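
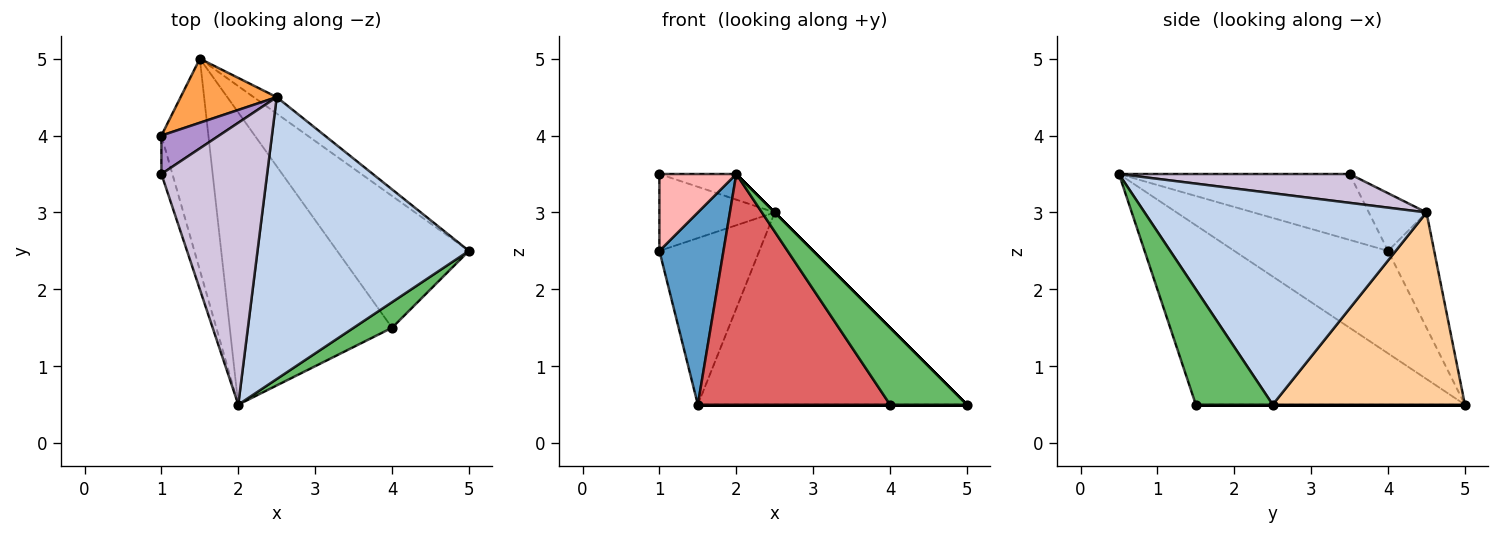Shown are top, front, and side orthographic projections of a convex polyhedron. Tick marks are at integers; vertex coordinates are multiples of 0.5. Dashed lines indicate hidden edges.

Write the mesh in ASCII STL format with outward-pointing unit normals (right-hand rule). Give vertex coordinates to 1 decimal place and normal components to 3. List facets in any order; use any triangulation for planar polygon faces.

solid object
 facet normal -0.850 -0.354 -0.390
  outer loop
   vertex 1.5 5.0 0.5
   vertex 2.0 0.5 3.5
   vertex 1.0 4.0 2.5
  endloop
 endfacet
 facet normal 0.707 0.000 0.707
  outer loop
   vertex 2.5 4.5 3.0
   vertex 2.0 0.5 3.5
   vertex 5.0 2.5 0.5
  endloop
 endfacet
 facet normal -0.396 0.857 0.330
  outer loop
   vertex 2.5 4.5 3.0
   vertex 1.5 5.0 0.5
   vertex 1.0 4.0 2.5
  endloop
 endfacet
 facet normal 0.580 0.812 -0.070
  outer loop
   vertex 2.5 4.5 3.0
   vertex 5.0 2.5 0.5
   vertex 1.5 5.0 0.5
  endloop
 endfacet
 facet normal 0.688 -0.688 0.229
  outer loop
   vertex 4.0 1.5 0.5
   vertex 5.0 2.5 0.5
   vertex 2.0 0.5 3.5
  endloop
 endfacet
 facet normal 0.000 0.000 -1.000
  outer loop
   vertex 4.0 1.5 0.5
   vertex 1.5 5.0 0.5
   vertex 5.0 2.5 0.5
  endloop
 endfacet
 facet normal -0.655 -0.468 -0.593
  outer loop
   vertex 4.0 1.5 0.5
   vertex 2.0 0.5 3.5
   vertex 1.5 5.0 0.5
  endloop
 endfacet
 facet normal -0.937 -0.312 -0.156
  outer loop
   vertex 1.0 3.5 3.5
   vertex 1.0 4.0 2.5
   vertex 2.0 0.5 3.5
  endloop
 endfacet
 facet normal -0.408 0.816 0.408
  outer loop
   vertex 1.0 3.5 3.5
   vertex 2.5 4.5 3.0
   vertex 1.0 4.0 2.5
  endloop
 endfacet
 facet normal 0.262 0.087 0.961
  outer loop
   vertex 1.0 3.5 3.5
   vertex 2.0 0.5 3.5
   vertex 2.5 4.5 3.0
  endloop
 endfacet
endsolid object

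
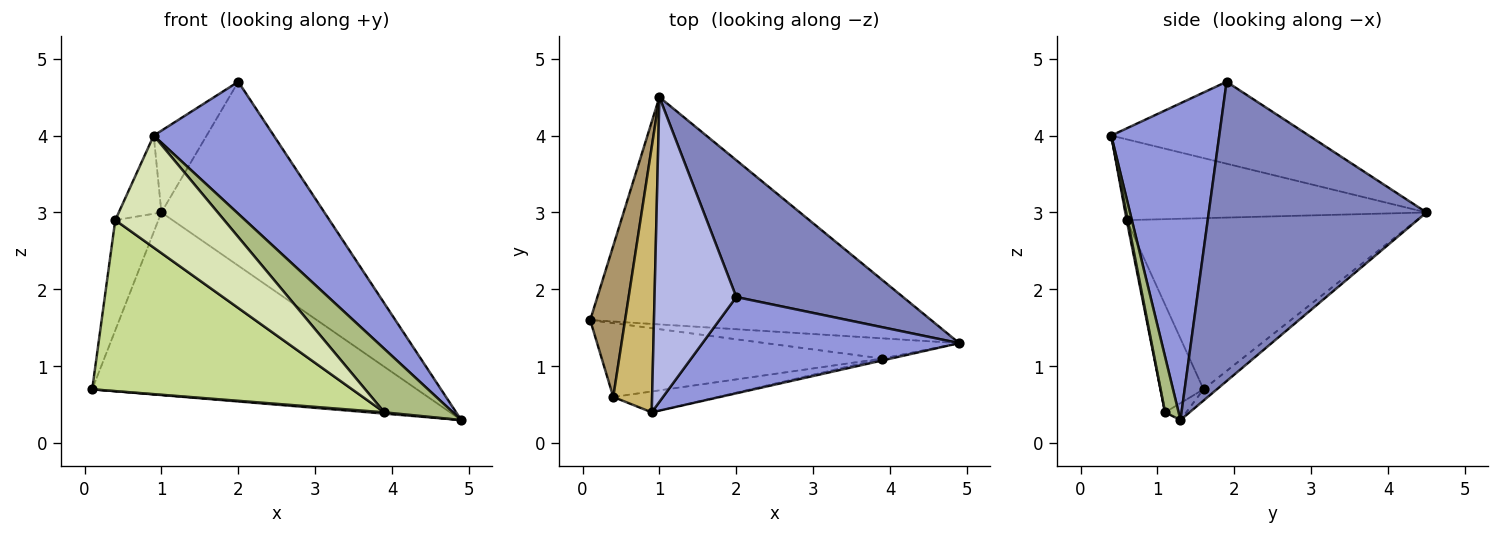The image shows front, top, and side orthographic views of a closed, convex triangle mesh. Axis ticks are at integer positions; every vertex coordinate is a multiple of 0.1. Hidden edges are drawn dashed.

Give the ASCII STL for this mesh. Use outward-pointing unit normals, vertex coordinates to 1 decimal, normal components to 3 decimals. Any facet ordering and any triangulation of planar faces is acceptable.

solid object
 facet normal -0.026 0.626 -0.779
  outer loop
   vertex 1.0 4.5 3.0
   vertex 4.9 1.3 0.3
   vertex 0.1 1.6 0.7
  endloop
 endfacet
 facet normal 0.731 0.547 0.407
  outer loop
   vertex 2.0 1.9 4.7
   vertex 4.9 1.3 0.3
   vertex 1.0 4.5 3.0
  endloop
 endfacet
 facet normal 0.588 -0.654 0.477
  outer loop
   vertex 2.0 1.9 4.7
   vertex 0.9 0.4 4.0
   vertex 4.9 1.3 0.3
  endloop
 endfacet
 facet normal -0.696 0.186 0.694
  outer loop
   vertex 2.0 1.9 4.7
   vertex 1.0 4.5 3.0
   vertex 0.9 0.4 4.0
  endloop
 endfacet
 facet normal -0.087 -0.063 -0.994
  outer loop
   vertex 3.9 1.1 0.4
   vertex 0.1 1.6 0.7
   vertex 4.9 1.3 0.3
  endloop
 endfacet
 facet normal 0.193 -0.981 -0.030
  outer loop
   vertex 3.9 1.1 0.4
   vertex 4.9 1.3 0.3
   vertex 0.9 0.4 4.0
  endloop
 endfacet
 facet normal -0.150 -0.908 -0.392
  outer loop
   vertex 0.4 0.6 2.9
   vertex 0.1 1.6 0.7
   vertex 3.9 1.1 0.4
  endloop
 endfacet
 facet normal 0.010 -0.983 -0.183
  outer loop
   vertex 0.4 0.6 2.9
   vertex 3.9 1.1 0.4
   vertex 0.9 0.4 4.0
  endloop
 endfacet
 facet normal -0.970 0.144 0.198
  outer loop
   vertex 0.4 0.6 2.9
   vertex 1.0 4.5 3.0
   vertex 0.1 1.6 0.7
  endloop
 endfacet
 facet normal -0.894 0.127 0.429
  outer loop
   vertex 0.4 0.6 2.9
   vertex 0.9 0.4 4.0
   vertex 1.0 4.5 3.0
  endloop
 endfacet
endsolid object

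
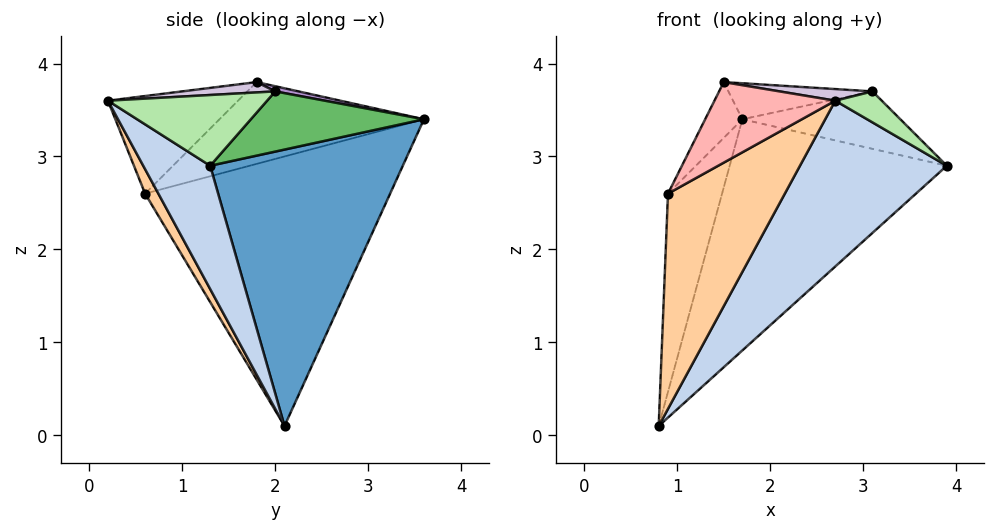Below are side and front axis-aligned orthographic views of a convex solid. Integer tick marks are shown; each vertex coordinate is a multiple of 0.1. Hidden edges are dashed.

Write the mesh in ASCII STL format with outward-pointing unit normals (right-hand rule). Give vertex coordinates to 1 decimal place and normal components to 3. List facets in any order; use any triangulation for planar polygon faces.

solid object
 facet normal 0.589 0.663 -0.462
  outer loop
   vertex 1.7 3.6 3.4
   vertex 3.9 1.3 2.9
   vertex 0.8 2.1 0.1
  endloop
 endfacet
 facet normal 0.337 -0.739 -0.584
  outer loop
   vertex 2.7 0.2 3.6
   vertex 0.8 2.1 0.1
   vertex 3.9 1.3 2.9
  endloop
 endfacet
 facet normal -0.963 0.213 0.166
  outer loop
   vertex 0.9 0.6 2.6
   vertex 1.7 3.6 3.4
   vertex 0.8 2.1 0.1
  endloop
 endfacet
 facet normal 0.097 -0.852 -0.515
  outer loop
   vertex 0.9 0.6 2.6
   vertex 0.8 2.1 0.1
   vertex 2.7 0.2 3.6
  endloop
 endfacet
 facet normal 0.731 0.667 0.147
  outer loop
   vertex 3.1 2.0 3.7
   vertex 3.9 1.3 2.9
   vertex 1.7 3.6 3.4
  endloop
 endfacet
 facet normal 0.613 -0.179 0.770
  outer loop
   vertex 3.1 2.0 3.7
   vertex 2.7 0.2 3.6
   vertex 3.9 1.3 2.9
  endloop
 endfacet
 facet normal -0.939 0.171 0.299
  outer loop
   vertex 1.5 1.8 3.8
   vertex 1.7 3.6 3.4
   vertex 0.9 0.6 2.6
  endloop
 endfacet
 facet normal -0.506 -0.470 0.723
  outer loop
   vertex 1.5 1.8 3.8
   vertex 0.9 0.6 2.6
   vertex 2.7 0.2 3.6
  endloop
 endfacet
 facet normal 0.034 0.213 0.976
  outer loop
   vertex 1.5 1.8 3.8
   vertex 3.1 2.0 3.7
   vertex 1.7 3.6 3.4
  endloop
 endfacet
 facet normal 0.071 -0.071 0.995
  outer loop
   vertex 1.5 1.8 3.8
   vertex 2.7 0.2 3.6
   vertex 3.1 2.0 3.7
  endloop
 endfacet
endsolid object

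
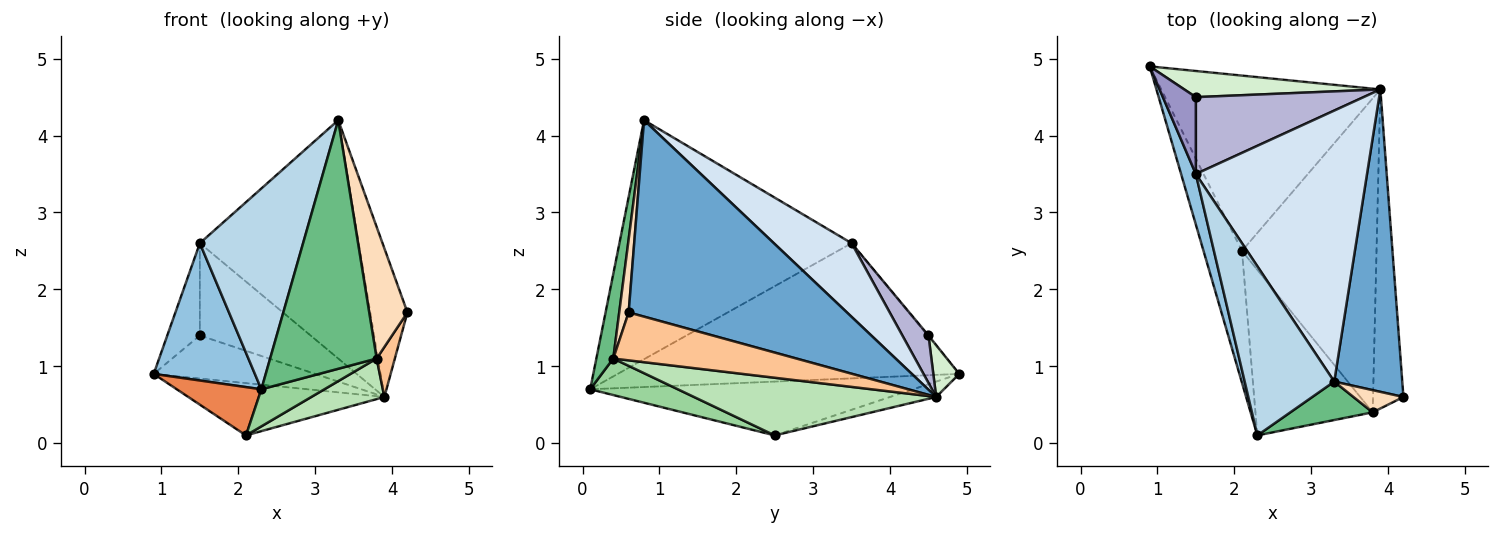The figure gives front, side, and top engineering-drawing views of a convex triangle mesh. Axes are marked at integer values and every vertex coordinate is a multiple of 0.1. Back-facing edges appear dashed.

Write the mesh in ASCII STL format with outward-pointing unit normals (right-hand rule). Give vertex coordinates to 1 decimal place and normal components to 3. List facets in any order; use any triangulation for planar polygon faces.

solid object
 facet normal 0.933 0.159 0.323
  outer loop
   vertex 3.9 4.6 0.6
   vertex 3.3 0.8 4.2
   vertex 4.2 0.6 1.7
  endloop
 endfacet
 facet normal -0.954 -0.282 0.104
  outer loop
   vertex 1.5 3.5 2.6
   vertex 0.9 4.9 0.9
   vertex 2.3 0.1 0.7
  endloop
 endfacet
 facet normal -0.864 -0.384 0.324
  outer loop
   vertex 1.5 3.5 2.6
   vertex 2.3 0.1 0.7
   vertex 3.3 0.8 4.2
  endloop
 endfacet
 facet normal 0.307 0.628 0.715
  outer loop
   vertex 1.5 3.5 2.6
   vertex 3.3 0.8 4.2
   vertex 3.9 4.6 0.6
  endloop
 endfacet
 facet normal -0.796 -0.208 -0.568
  outer loop
   vertex 2.1 2.5 0.1
   vertex 2.3 0.1 0.7
   vertex 0.9 4.9 0.9
  endloop
 endfacet
 facet normal -0.067 0.285 -0.956
  outer loop
   vertex 2.1 2.5 0.1
   vertex 0.9 4.9 0.9
   vertex 3.9 4.6 0.6
  endloop
 endfacet
 facet normal 0.842 -0.084 -0.533
  outer loop
   vertex 3.8 0.4 1.1
   vertex 3.9 4.6 0.6
   vertex 4.2 0.6 1.7
  endloop
 endfacet
 facet normal 0.236 -0.958 0.162
  outer loop
   vertex 3.8 0.4 1.1
   vertex 4.2 0.6 1.7
   vertex 3.3 0.8 4.2
  endloop
 endfacet
 facet normal 0.155 -0.976 0.151
  outer loop
   vertex 3.8 0.4 1.1
   vertex 3.3 0.8 4.2
   vertex 2.3 0.1 0.7
  endloop
 endfacet
 facet normal 0.291 -0.209 -0.934
  outer loop
   vertex 3.8 0.4 1.1
   vertex 2.3 0.1 0.7
   vertex 2.1 2.5 0.1
  endloop
 endfacet
 facet normal 0.391 -0.118 -0.913
  outer loop
   vertex 3.8 0.4 1.1
   vertex 2.1 2.5 0.1
   vertex 3.9 4.6 0.6
  endloop
 endfacet
 facet normal 0.136 0.847 0.514
  outer loop
   vertex 1.5 4.5 1.4
   vertex 3.9 4.6 0.6
   vertex 0.9 4.9 0.9
  endloop
 endfacet
 facet normal -0.021 0.768 0.640
  outer loop
   vertex 1.5 4.5 1.4
   vertex 0.9 4.9 0.9
   vertex 1.5 3.5 2.6
  endloop
 endfacet
 facet normal 0.178 0.756 0.630
  outer loop
   vertex 1.5 4.5 1.4
   vertex 1.5 3.5 2.6
   vertex 3.9 4.6 0.6
  endloop
 endfacet
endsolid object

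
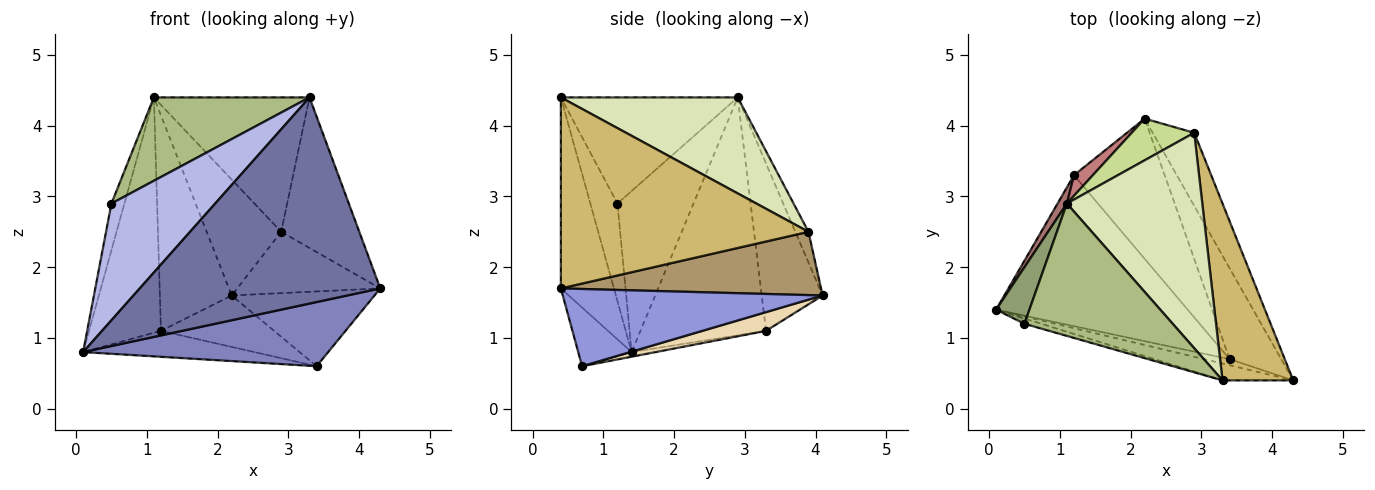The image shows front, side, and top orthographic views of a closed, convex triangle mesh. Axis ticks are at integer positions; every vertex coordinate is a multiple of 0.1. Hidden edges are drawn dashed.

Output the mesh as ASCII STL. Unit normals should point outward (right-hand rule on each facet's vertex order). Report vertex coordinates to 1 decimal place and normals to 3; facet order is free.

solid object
 facet normal -0.215 -0.973 -0.080
  outer loop
   vertex 3.3 0.4 4.4
   vertex 0.1 1.4 0.8
   vertex 4.3 0.4 1.7
  endloop
 endfacet
 facet normal -0.212 -0.973 -0.092
  outer loop
   vertex 3.4 0.7 0.6
   vertex 4.3 0.4 1.7
   vertex 0.1 1.4 0.8
  endloop
 endfacet
 facet normal 0.756 0.416 -0.505
  outer loop
   vertex 3.4 0.7 0.6
   vertex 2.2 4.1 1.6
   vertex 4.3 0.4 1.7
  endloop
 endfacet
 facet normal -0.253 -0.967 -0.044
  outer loop
   vertex 0.5 1.2 2.9
   vertex 0.1 1.4 0.8
   vertex 3.3 0.4 4.4
  endloop
 endfacet
 facet normal -0.966 0.165 0.200
  outer loop
   vertex 0.5 1.2 2.9
   vertex 1.1 2.9 4.4
   vertex 0.1 1.4 0.8
  endloop
 endfacet
 facet normal -0.518 -0.456 0.724
  outer loop
   vertex 0.5 1.2 2.9
   vertex 3.3 0.4 4.4
   vertex 1.1 2.9 4.4
  endloop
 endfacet
 facet normal -0.164 0.928 0.334
  outer loop
   vertex 2.9 3.9 2.5
   vertex 2.2 4.1 1.6
   vertex 1.1 2.9 4.4
  endloop
 endfacet
 facet normal 0.515 0.454 0.727
  outer loop
   vertex 2.9 3.9 2.5
   vertex 1.1 2.9 4.4
   vertex 3.3 0.4 4.4
  endloop
 endfacet
 facet normal 0.760 0.418 -0.498
  outer loop
   vertex 2.9 3.9 2.5
   vertex 4.3 0.4 1.7
   vertex 2.2 4.1 1.6
  endloop
 endfacet
 facet normal 0.899 0.284 0.333
  outer loop
   vertex 2.9 3.9 2.5
   vertex 3.3 0.4 4.4
   vertex 4.3 0.4 1.7
  endloop
 endfacet
 facet normal -0.024 0.169 -0.985
  outer loop
   vertex 1.2 3.3 1.1
   vertex 3.4 0.7 0.6
   vertex 0.1 1.4 0.8
  endloop
 endfacet
 facet normal 0.190 0.338 -0.922
  outer loop
   vertex 1.2 3.3 1.1
   vertex 2.2 4.1 1.6
   vertex 3.4 0.7 0.6
  endloop
 endfacet
 facet normal -0.867 0.497 0.034
  outer loop
   vertex 1.2 3.3 1.1
   vertex 0.1 1.4 0.8
   vertex 1.1 2.9 4.4
  endloop
 endfacet
 facet normal -0.645 0.761 0.073
  outer loop
   vertex 1.2 3.3 1.1
   vertex 1.1 2.9 4.4
   vertex 2.2 4.1 1.6
  endloop
 endfacet
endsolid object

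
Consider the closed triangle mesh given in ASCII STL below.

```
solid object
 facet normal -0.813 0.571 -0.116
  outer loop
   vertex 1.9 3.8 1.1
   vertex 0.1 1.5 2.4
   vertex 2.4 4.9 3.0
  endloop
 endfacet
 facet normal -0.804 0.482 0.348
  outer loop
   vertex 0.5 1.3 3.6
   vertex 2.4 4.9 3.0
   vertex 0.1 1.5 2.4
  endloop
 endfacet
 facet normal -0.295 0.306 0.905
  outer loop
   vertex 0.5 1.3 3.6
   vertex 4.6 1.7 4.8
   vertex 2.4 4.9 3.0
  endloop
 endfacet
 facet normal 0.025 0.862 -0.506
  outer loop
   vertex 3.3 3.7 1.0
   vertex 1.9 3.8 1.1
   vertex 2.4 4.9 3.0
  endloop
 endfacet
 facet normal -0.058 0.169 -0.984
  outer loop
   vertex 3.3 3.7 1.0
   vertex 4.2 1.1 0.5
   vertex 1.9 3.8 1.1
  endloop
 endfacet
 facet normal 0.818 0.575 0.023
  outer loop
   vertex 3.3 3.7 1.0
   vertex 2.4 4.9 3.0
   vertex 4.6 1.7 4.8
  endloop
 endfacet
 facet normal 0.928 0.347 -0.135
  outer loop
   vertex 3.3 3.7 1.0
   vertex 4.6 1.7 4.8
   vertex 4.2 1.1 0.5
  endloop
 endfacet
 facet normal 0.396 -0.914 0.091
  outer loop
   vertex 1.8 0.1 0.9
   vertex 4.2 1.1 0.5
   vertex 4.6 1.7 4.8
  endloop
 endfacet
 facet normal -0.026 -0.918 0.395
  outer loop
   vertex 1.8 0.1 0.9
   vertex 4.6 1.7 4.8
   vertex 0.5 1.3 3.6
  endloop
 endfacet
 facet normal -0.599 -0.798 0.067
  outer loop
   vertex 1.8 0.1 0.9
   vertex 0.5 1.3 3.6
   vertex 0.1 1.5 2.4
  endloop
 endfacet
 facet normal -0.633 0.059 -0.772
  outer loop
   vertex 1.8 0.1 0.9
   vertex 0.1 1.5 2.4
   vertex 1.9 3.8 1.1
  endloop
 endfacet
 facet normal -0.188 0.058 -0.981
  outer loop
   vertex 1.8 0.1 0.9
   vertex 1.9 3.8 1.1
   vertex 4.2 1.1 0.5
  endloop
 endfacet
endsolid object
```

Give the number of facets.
12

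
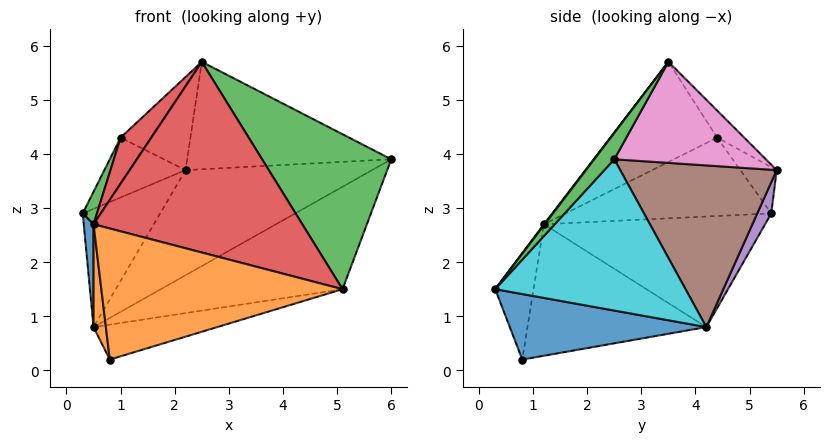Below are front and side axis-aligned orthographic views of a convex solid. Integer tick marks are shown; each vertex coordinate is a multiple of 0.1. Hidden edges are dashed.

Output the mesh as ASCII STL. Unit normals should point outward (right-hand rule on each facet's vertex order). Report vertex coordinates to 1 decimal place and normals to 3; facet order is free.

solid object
 facet normal -0.997 -0.044 -0.070
  outer loop
   vertex 0.5 4.2 0.8
   vertex 0.5 1.2 2.7
   vertex 0.3 5.4 2.9
  endloop
 endfacet
 facet normal -0.992 -0.068 -0.108
  outer loop
   vertex 0.5 4.2 0.8
   vertex 0.8 0.8 0.2
   vertex 0.5 1.2 2.7
  endloop
 endfacet
 facet normal -0.910 -0.063 0.410
  outer loop
   vertex 1.0 4.4 4.3
   vertex 0.3 5.4 2.9
   vertex 0.5 1.2 2.7
  endloop
 endfacet
 facet normal -0.731 -0.210 0.649
  outer loop
   vertex 1.0 4.4 4.3
   vertex 0.5 1.2 2.7
   vertex 2.5 3.5 5.7
  endloop
 endfacet
 facet normal 0.156 0.864 -0.479
  outer loop
   vertex 2.2 5.5 3.7
   vertex 0.5 4.2 0.8
   vertex 0.3 5.4 2.9
  endloop
 endfacet
 facet normal 0.522 0.622 -0.584
  outer loop
   vertex 2.2 5.5 3.7
   vertex 6.0 2.5 3.9
   vertex 0.5 4.2 0.8
  endloop
 endfacet
 facet normal 0.485 0.654 0.581
  outer loop
   vertex 2.2 5.5 3.7
   vertex 2.5 3.5 5.7
   vertex 6.0 2.5 3.9
  endloop
 endfacet
 facet normal -0.310 0.693 0.650
  outer loop
   vertex 2.2 5.5 3.7
   vertex 0.3 5.4 2.9
   vertex 1.0 4.4 4.3
  endloop
 endfacet
 facet normal -0.257 0.664 0.702
  outer loop
   vertex 2.2 5.5 3.7
   vertex 1.0 4.4 4.3
   vertex 2.5 3.5 5.7
  endloop
 endfacet
 facet normal 0.536 0.512 -0.671
  outer loop
   vertex 5.1 0.3 1.5
   vertex 0.5 4.2 0.8
   vertex 6.0 2.5 3.9
  endloop
 endfacet
 facet normal 0.304 0.192 -0.933
  outer loop
   vertex 5.1 0.3 1.5
   vertex 0.8 0.8 0.2
   vertex 0.5 4.2 0.8
  endloop
 endfacet
 facet normal -0.155 -0.978 0.138
  outer loop
   vertex 5.1 0.3 1.5
   vertex 0.5 1.2 2.7
   vertex 0.8 0.8 0.2
  endloop
 endfacet
 facet normal 0.117 -0.754 0.647
  outer loop
   vertex 5.1 0.3 1.5
   vertex 6.0 2.5 3.9
   vertex 2.5 3.5 5.7
  endloop
 endfacet
 facet normal 0.003 -0.795 0.607
  outer loop
   vertex 5.1 0.3 1.5
   vertex 2.5 3.5 5.7
   vertex 0.5 1.2 2.7
  endloop
 endfacet
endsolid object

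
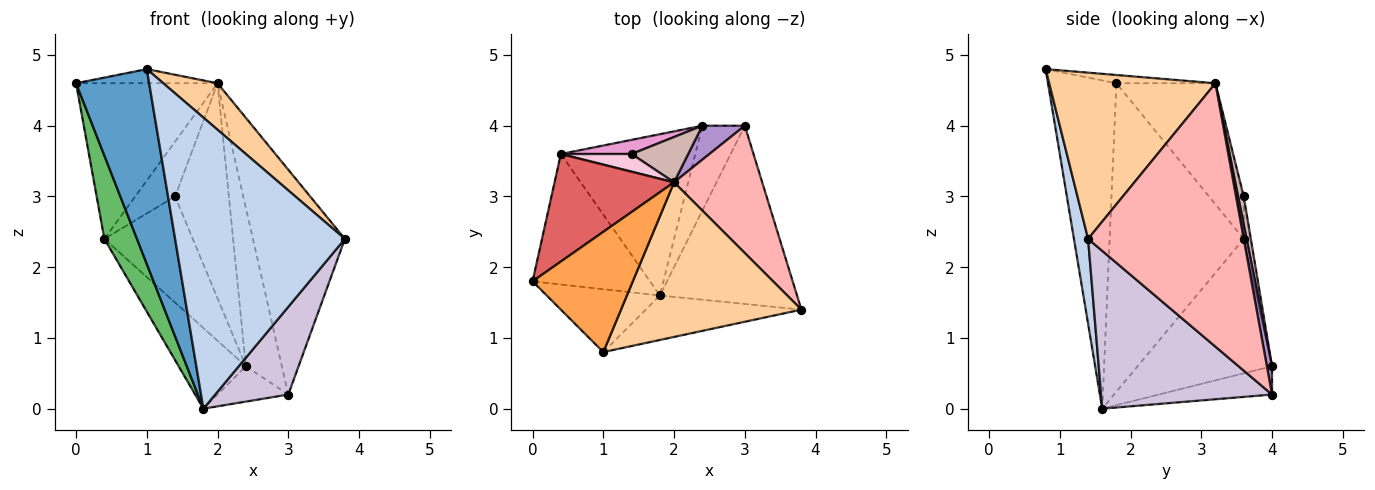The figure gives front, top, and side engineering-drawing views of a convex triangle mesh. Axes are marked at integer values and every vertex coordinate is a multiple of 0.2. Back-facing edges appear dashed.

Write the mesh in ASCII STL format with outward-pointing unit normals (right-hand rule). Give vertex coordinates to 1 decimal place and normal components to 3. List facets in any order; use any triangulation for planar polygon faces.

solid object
 facet normal -0.665 -0.711 -0.229
  outer loop
   vertex 1.0 0.8 4.8
   vertex 0.0 1.8 4.6
   vertex 1.8 1.6 0.0
  endloop
 endfacet
 facet normal 0.082 -0.985 -0.151
  outer loop
   vertex 1.0 0.8 4.8
   vertex 1.8 1.6 0.0
   vertex 3.8 1.4 2.4
  endloop
 endfacet
 facet normal -0.082 0.116 0.990
  outer loop
   vertex 1.0 0.8 4.8
   vertex 2.0 3.2 4.6
   vertex 0.0 1.8 4.6
  endloop
 endfacet
 facet normal 0.662 -0.216 0.718
  outer loop
   vertex 1.0 0.8 4.8
   vertex 3.8 1.4 2.4
   vertex 2.0 3.2 4.6
  endloop
 endfacet
 facet normal -0.911 -0.222 -0.347
  outer loop
   vertex 0.4 3.6 2.4
   vertex 1.8 1.6 0.0
   vertex 0.0 1.8 4.6
  endloop
 endfacet
 facet normal -0.667 0.333 -0.667
  outer loop
   vertex 0.4 3.6 2.4
   vertex 2.4 4.0 0.6
   vertex 1.8 1.6 0.0
  endloop
 endfacet
 facet normal -0.499 0.713 0.493
  outer loop
   vertex 0.4 3.6 2.4
   vertex 0.0 1.8 4.6
   vertex 2.0 3.2 4.6
  endloop
 endfacet
 facet normal 0.827 0.489 0.277
  outer loop
   vertex 3.0 4.0 0.2
   vertex 2.0 3.2 4.6
   vertex 3.8 1.4 2.4
  endloop
 endfacet
 facet normal 0.138 0.968 0.208
  outer loop
   vertex 3.0 4.0 0.2
   vertex 2.4 4.0 0.6
   vertex 2.0 3.2 4.6
  endloop
 endfacet
 facet normal 0.718 -0.307 -0.624
  outer loop
   vertex 3.0 4.0 0.2
   vertex 3.8 1.4 2.4
   vertex 1.8 1.6 0.0
  endloop
 endfacet
 facet normal -0.524 0.328 -0.786
  outer loop
   vertex 3.0 4.0 0.2
   vertex 1.8 1.6 0.0
   vertex 2.4 4.0 0.6
  endloop
 endfacet
 facet normal 0.102 0.973 0.205
  outer loop
   vertex 1.4 3.6 3.0
   vertex 2.0 3.2 4.6
   vertex 2.4 4.0 0.6
  endloop
 endfacet
 facet normal -0.079 0.988 0.132
  outer loop
   vertex 1.4 3.6 3.0
   vertex 2.4 4.0 0.6
   vertex 0.4 3.6 2.4
  endloop
 endfacet
 facet normal -0.181 0.936 0.302
  outer loop
   vertex 1.4 3.6 3.0
   vertex 0.4 3.6 2.4
   vertex 2.0 3.2 4.6
  endloop
 endfacet
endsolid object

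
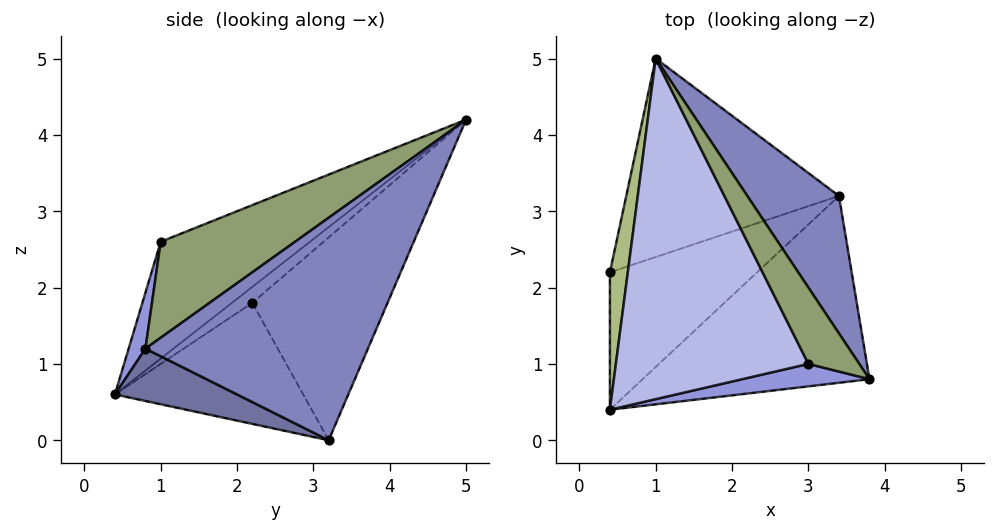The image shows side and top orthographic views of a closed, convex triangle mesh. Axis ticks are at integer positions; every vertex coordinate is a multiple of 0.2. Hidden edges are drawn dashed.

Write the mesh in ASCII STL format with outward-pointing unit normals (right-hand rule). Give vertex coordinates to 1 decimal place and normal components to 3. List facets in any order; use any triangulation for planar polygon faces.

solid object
 facet normal 0.205 -0.410 -0.889
  outer loop
   vertex 3.4 3.2 0.0
   vertex 3.8 0.8 1.2
   vertex 0.4 0.4 0.6
  endloop
 endfacet
 facet normal 0.874 0.326 0.360
  outer loop
   vertex 3.4 3.2 0.0
   vertex 1.0 5.0 4.2
   vertex 3.8 0.8 1.2
  endloop
 endfacet
 facet normal 0.082 -0.979 0.187
  outer loop
   vertex 3.0 1.0 2.6
   vertex 0.4 0.4 0.6
   vertex 3.8 0.8 1.2
  endloop
 endfacet
 facet normal -0.445 -0.515 0.733
  outer loop
   vertex 3.0 1.0 2.6
   vertex 1.0 5.0 4.2
   vertex 0.4 0.4 0.6
  endloop
 endfacet
 facet normal 0.856 0.246 0.454
  outer loop
   vertex 3.0 1.0 2.6
   vertex 3.8 0.8 1.2
   vertex 1.0 5.0 4.2
  endloop
 endfacet
 facet normal -0.595 -0.446 0.669
  outer loop
   vertex 0.4 2.2 1.8
   vertex 0.4 0.4 0.6
   vertex 1.0 5.0 4.2
  endloop
 endfacet
 facet normal -0.565 0.458 -0.687
  outer loop
   vertex 0.4 2.2 1.8
   vertex 3.4 3.2 0.0
   vertex 0.4 0.4 0.6
  endloop
 endfacet
 facet normal -0.547 0.609 -0.574
  outer loop
   vertex 0.4 2.2 1.8
   vertex 1.0 5.0 4.2
   vertex 3.4 3.2 0.0
  endloop
 endfacet
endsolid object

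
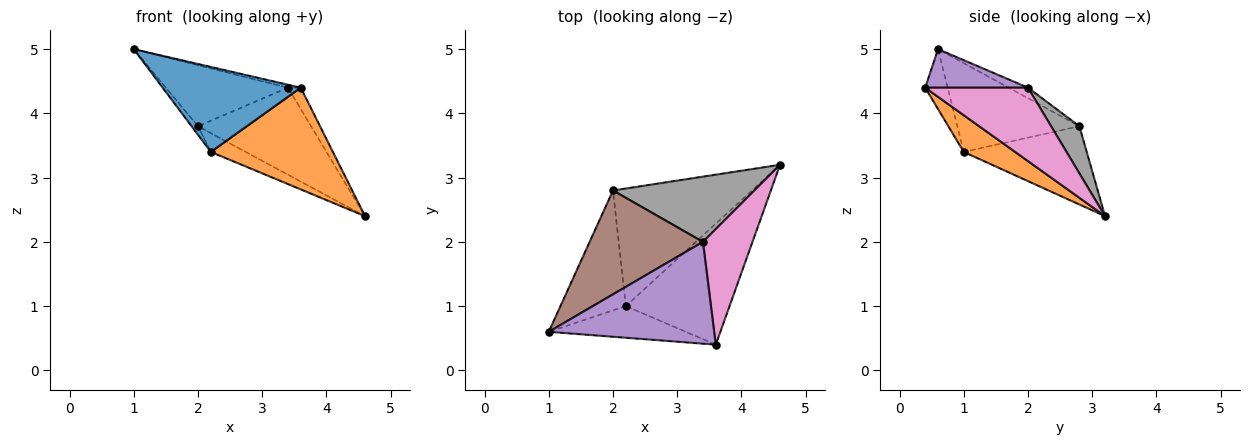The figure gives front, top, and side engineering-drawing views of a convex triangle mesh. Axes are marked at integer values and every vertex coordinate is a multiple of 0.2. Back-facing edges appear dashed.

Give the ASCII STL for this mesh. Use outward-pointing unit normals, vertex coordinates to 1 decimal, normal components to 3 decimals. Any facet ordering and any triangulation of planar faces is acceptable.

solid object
 facet normal -0.151 -0.927 -0.345
  outer loop
   vertex 2.2 1.0 3.4
   vertex 3.6 0.4 4.4
   vertex 1.0 0.6 5.0
  endloop
 endfacet
 facet normal 0.262 -0.621 -0.739
  outer loop
   vertex 2.2 1.0 3.4
   vertex 4.6 3.2 2.4
   vertex 3.6 0.4 4.4
  endloop
 endfacet
 facet normal -0.804 0.042 -0.593
  outer loop
   vertex 2.2 1.0 3.4
   vertex 1.0 0.6 5.0
   vertex 2.0 2.8 3.8
  endloop
 endfacet
 facet normal -0.486 0.138 -0.863
  outer loop
   vertex 2.2 1.0 3.4
   vertex 2.0 2.8 3.8
   vertex 4.6 3.2 2.4
  endloop
 endfacet
 facet normal 0.227 0.028 0.974
  outer loop
   vertex 3.4 2.0 4.4
   vertex 1.0 0.6 5.0
   vertex 3.6 0.4 4.4
  endloop
 endfacet
 facet normal -0.080 0.505 0.859
  outer loop
   vertex 3.4 2.0 4.4
   vertex 2.0 2.8 3.8
   vertex 1.0 0.6 5.0
  endloop
 endfacet
 facet normal 0.824 0.103 0.556
  outer loop
   vertex 3.4 2.0 4.4
   vertex 3.6 0.4 4.4
   vertex 4.6 3.2 2.4
  endloop
 endfacet
 facet normal 0.196 0.784 0.588
  outer loop
   vertex 3.4 2.0 4.4
   vertex 4.6 3.2 2.4
   vertex 2.0 2.8 3.8
  endloop
 endfacet
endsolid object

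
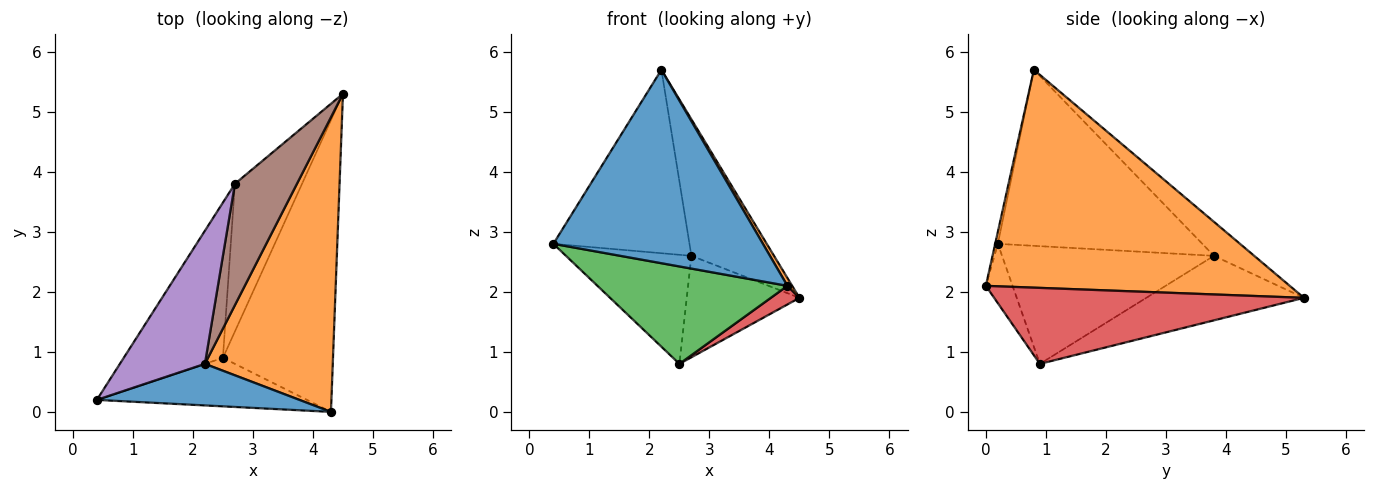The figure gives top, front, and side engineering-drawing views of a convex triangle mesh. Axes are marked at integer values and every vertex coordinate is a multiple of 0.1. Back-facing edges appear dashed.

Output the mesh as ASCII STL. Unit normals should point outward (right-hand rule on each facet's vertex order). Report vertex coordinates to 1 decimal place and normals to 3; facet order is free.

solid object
 facet normal -0.012 -0.978 0.210
  outer loop
   vertex 2.2 0.8 5.7
   vertex 0.4 0.2 2.8
   vertex 4.3 0.0 2.1
  endloop
 endfacet
 facet normal 0.862 -0.013 0.506
  outer loop
   vertex 2.2 0.8 5.7
   vertex 4.3 0.0 2.1
   vertex 4.5 5.3 1.9
  endloop
 endfacet
 facet normal -0.125 -0.888 -0.442
  outer loop
   vertex 2.5 0.9 0.8
   vertex 4.3 0.0 2.1
   vertex 0.4 0.2 2.8
  endloop
 endfacet
 facet normal 0.567 -0.052 -0.822
  outer loop
   vertex 2.5 0.9 0.8
   vertex 4.5 5.3 1.9
   vertex 4.3 0.0 2.1
  endloop
 endfacet
 facet normal -0.772 0.514 0.373
  outer loop
   vertex 2.7 3.8 2.6
   vertex 0.4 0.2 2.8
   vertex 2.2 0.8 5.7
  endloop
 endfacet
 facet normal -0.342 0.702 0.624
  outer loop
   vertex 2.7 3.8 2.6
   vertex 2.2 0.8 5.7
   vertex 4.5 5.3 1.9
  endloop
 endfacet
 facet normal -0.697 0.412 -0.587
  outer loop
   vertex 2.7 3.8 2.6
   vertex 2.5 0.9 0.8
   vertex 0.4 0.2 2.8
  endloop
 endfacet
 facet normal -0.621 0.444 -0.646
  outer loop
   vertex 2.7 3.8 2.6
   vertex 4.5 5.3 1.9
   vertex 2.5 0.9 0.8
  endloop
 endfacet
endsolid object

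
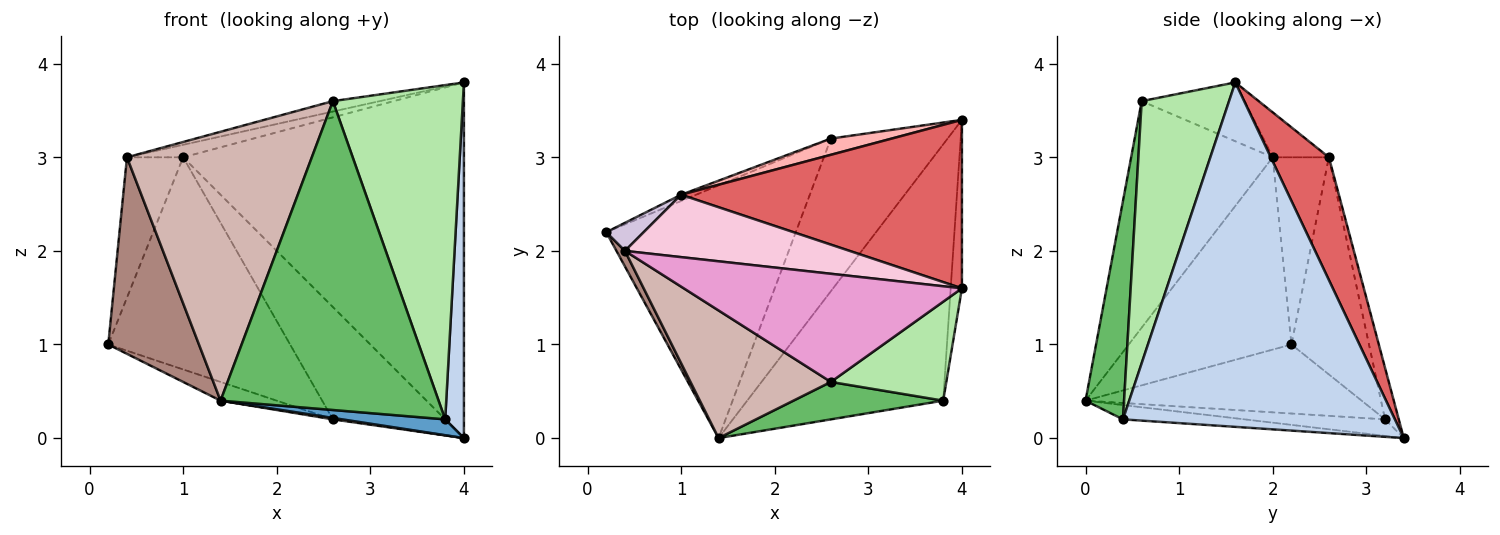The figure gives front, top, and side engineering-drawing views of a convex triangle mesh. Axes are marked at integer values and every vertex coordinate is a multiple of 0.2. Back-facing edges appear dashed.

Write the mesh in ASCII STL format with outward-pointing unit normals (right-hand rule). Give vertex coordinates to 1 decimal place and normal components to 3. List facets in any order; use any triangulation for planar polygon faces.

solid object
 facet normal -0.073 -0.062 -0.995
  outer loop
   vertex 3.8 0.4 0.2
   vertex 1.4 0.0 0.4
   vertex 4.0 3.4 0.0
  endloop
 endfacet
 facet normal 0.997 -0.069 -0.033
  outer loop
   vertex 3.8 0.4 0.2
   vertex 4.0 3.4 0.0
   vertex 4.0 1.6 3.8
  endloop
 endfacet
 facet normal -0.341 0.069 -0.937
  outer loop
   vertex 2.6 3.2 0.2
   vertex 1.4 0.0 0.4
   vertex 0.2 2.2 1.0
  endloop
 endfacet
 facet normal -0.140 -0.009 -0.990
  outer loop
   vertex 2.6 3.2 0.2
   vertex 4.0 3.4 0.0
   vertex 1.4 0.0 0.4
  endloop
 endfacet
 facet normal 0.173 -0.978 0.119
  outer loop
   vertex 2.6 0.6 3.6
   vertex 1.4 0.0 0.4
   vertex 3.8 0.4 0.2
  endloop
 endfacet
 facet normal 0.542 -0.806 0.239
  outer loop
   vertex 2.6 0.6 3.6
   vertex 3.8 0.4 0.2
   vertex 4.0 1.6 3.8
  endloop
 endfacet
 facet normal 0.184 0.888 0.421
  outer loop
   vertex 1.0 2.6 3.0
   vertex 4.0 1.6 3.8
   vertex 4.0 3.4 0.0
  endloop
 endfacet
 facet normal -0.120 0.983 0.142
  outer loop
   vertex 1.0 2.6 3.0
   vertex 4.0 3.4 0.0
   vertex 2.6 3.2 0.2
  endloop
 endfacet
 facet normal -0.392 0.920 -0.027
  outer loop
   vertex 1.0 2.6 3.0
   vertex 2.6 3.2 0.2
   vertex 0.2 2.2 1.0
  endloop
 endfacet
 facet normal -0.700 0.700 0.140
  outer loop
   vertex 0.4 2.0 3.0
   vertex 1.0 2.6 3.0
   vertex 0.2 2.2 1.0
  endloop
 endfacet
 facet normal -0.873 -0.487 0.039
  outer loop
   vertex 0.4 2.0 3.0
   vertex 0.2 2.2 1.0
   vertex 1.4 0.0 0.4
  endloop
 endfacet
 facet normal -0.569 -0.743 0.353
  outer loop
   vertex 0.4 2.0 3.0
   vertex 1.4 0.0 0.4
   vertex 2.6 0.6 3.6
  endloop
 endfacet
 facet normal -0.206 0.094 0.974
  outer loop
   vertex 0.4 2.0 3.0
   vertex 2.6 0.6 3.6
   vertex 4.0 1.6 3.8
  endloop
 endfacet
 facet normal -0.192 0.192 0.962
  outer loop
   vertex 0.4 2.0 3.0
   vertex 4.0 1.6 3.8
   vertex 1.0 2.6 3.0
  endloop
 endfacet
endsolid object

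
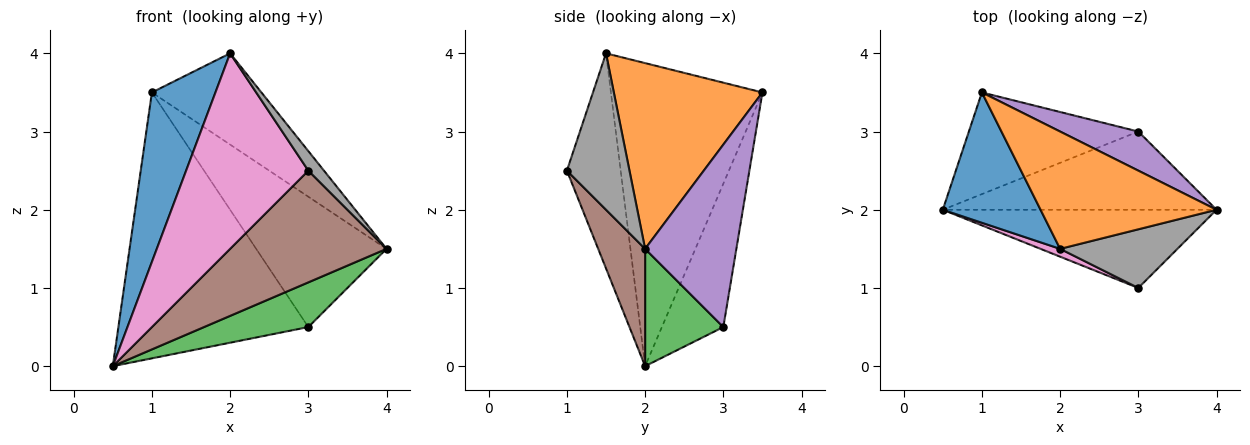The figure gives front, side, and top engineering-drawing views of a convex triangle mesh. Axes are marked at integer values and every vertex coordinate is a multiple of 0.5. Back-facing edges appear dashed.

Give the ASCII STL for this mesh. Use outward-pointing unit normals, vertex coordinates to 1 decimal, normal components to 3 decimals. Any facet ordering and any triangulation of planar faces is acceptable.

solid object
 facet normal -0.884 -0.371 0.285
  outer loop
   vertex 2.0 1.5 4.0
   vertex 1.0 3.5 3.5
   vertex 0.5 2.0 0.0
  endloop
 endfacet
 facet normal 0.640 0.472 0.606
  outer loop
   vertex 2.0 1.5 4.0
   vertex 4.0 2.0 1.5
   vertex 1.0 3.5 3.5
  endloop
 endfacet
 facet normal 0.349 -0.465 -0.814
  outer loop
   vertex 3.0 3.0 0.5
   vertex 4.0 2.0 1.5
   vertex 0.5 2.0 0.0
  endloop
 endfacet
 facet normal -0.289 0.894 -0.342
  outer loop
   vertex 3.0 3.0 0.5
   vertex 0.5 2.0 0.0
   vertex 1.0 3.5 3.5
  endloop
 endfacet
 facet normal 0.557 0.796 0.239
  outer loop
   vertex 3.0 3.0 0.5
   vertex 1.0 3.5 3.5
   vertex 4.0 2.0 1.5
  endloop
 endfacet
 facet normal 0.239 -0.796 -0.557
  outer loop
   vertex 3.0 1.0 2.5
   vertex 0.5 2.0 0.0
   vertex 4.0 2.0 1.5
  endloop
 endfacet
 facet normal -0.402 -0.915 0.037
  outer loop
   vertex 3.0 1.0 2.5
   vertex 2.0 1.5 4.0
   vertex 0.5 2.0 0.0
  endloop
 endfacet
 facet normal 0.784 -0.196 0.588
  outer loop
   vertex 3.0 1.0 2.5
   vertex 4.0 2.0 1.5
   vertex 2.0 1.5 4.0
  endloop
 endfacet
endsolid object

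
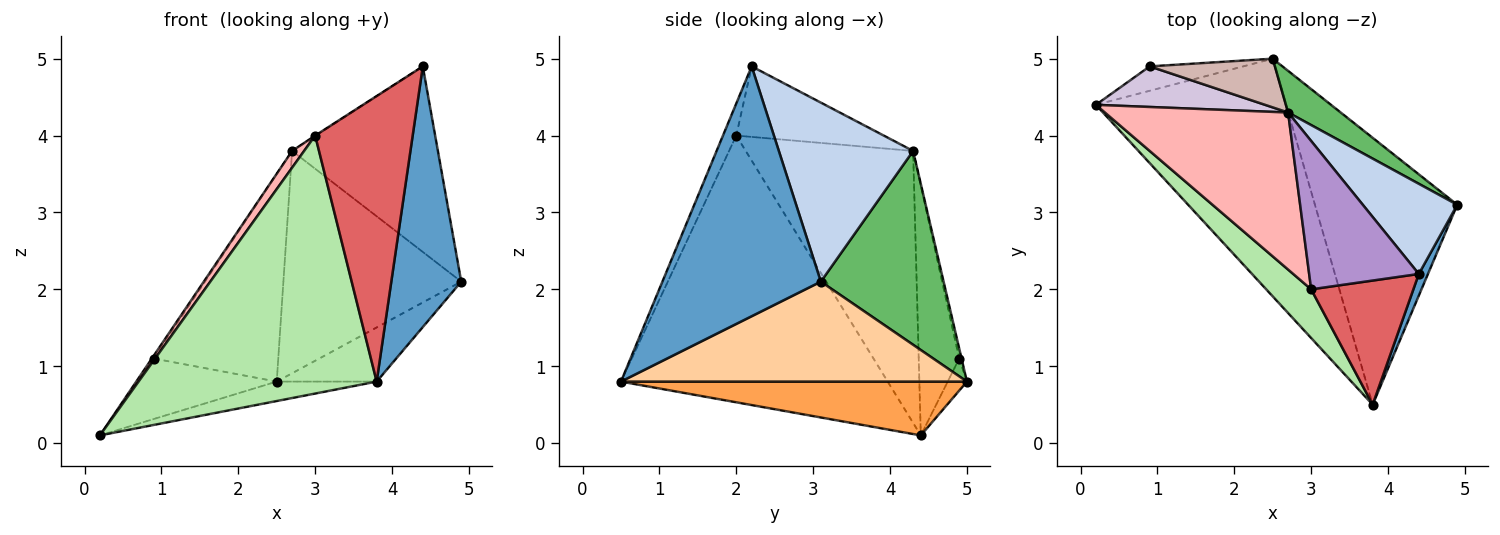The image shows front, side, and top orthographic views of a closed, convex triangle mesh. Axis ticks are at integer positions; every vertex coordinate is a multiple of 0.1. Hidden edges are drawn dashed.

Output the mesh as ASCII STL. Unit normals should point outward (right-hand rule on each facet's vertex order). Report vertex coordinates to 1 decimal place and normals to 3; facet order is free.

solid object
 facet normal 0.914 -0.404 0.034
  outer loop
   vertex 4.4 2.2 4.9
   vertex 3.8 0.5 0.8
   vertex 4.9 3.1 2.1
  endloop
 endfacet
 facet normal 0.638 0.693 0.337
  outer loop
   vertex 2.7 4.3 3.8
   vertex 4.4 2.2 4.9
   vertex 4.9 3.1 2.1
  endloop
 endfacet
 facet normal 0.271 0.078 -0.959
  outer loop
   vertex 2.5 5.0 0.8
   vertex 3.8 0.5 0.8
   vertex 0.2 4.4 0.1
  endloop
 endfacet
 facet normal 0.567 0.164 -0.807
  outer loop
   vertex 2.5 5.0 0.8
   vertex 4.9 3.1 2.1
   vertex 3.8 0.5 0.8
  endloop
 endfacet
 facet normal 0.561 0.813 0.152
  outer loop
   vertex 2.5 5.0 0.8
   vertex 2.7 4.3 3.8
   vertex 4.9 3.1 2.1
  endloop
 endfacet
 facet normal -0.740 -0.661 0.125
  outer loop
   vertex 3.0 2.0 4.0
   vertex 0.2 4.4 0.1
   vertex 3.8 0.5 0.8
  endloop
 endfacet
 facet normal -0.124 -0.910 0.396
  outer loop
   vertex 3.0 2.0 4.0
   vertex 3.8 0.5 0.8
   vertex 4.4 2.2 4.9
  endloop
 endfacet
 facet normal -0.828 -0.059 0.558
  outer loop
   vertex 3.0 2.0 4.0
   vertex 2.7 4.3 3.8
   vertex 0.2 4.4 0.1
  endloop
 endfacet
 facet normal -0.541 0.003 0.841
  outer loop
   vertex 3.0 2.0 4.0
   vertex 4.4 2.2 4.9
   vertex 2.7 4.3 3.8
  endloop
 endfacet
 facet normal -0.828 0.038 0.560
  outer loop
   vertex 0.9 4.9 1.1
   vertex 0.2 4.4 0.1
   vertex 2.7 4.3 3.8
  endloop
 endfacet
 facet normal -0.127 0.920 -0.371
  outer loop
   vertex 0.9 4.9 1.1
   vertex 2.5 5.0 0.8
   vertex 0.2 4.4 0.1
  endloop
 endfacet
 facet normal -0.018 0.973 0.228
  outer loop
   vertex 0.9 4.9 1.1
   vertex 2.7 4.3 3.8
   vertex 2.5 5.0 0.8
  endloop
 endfacet
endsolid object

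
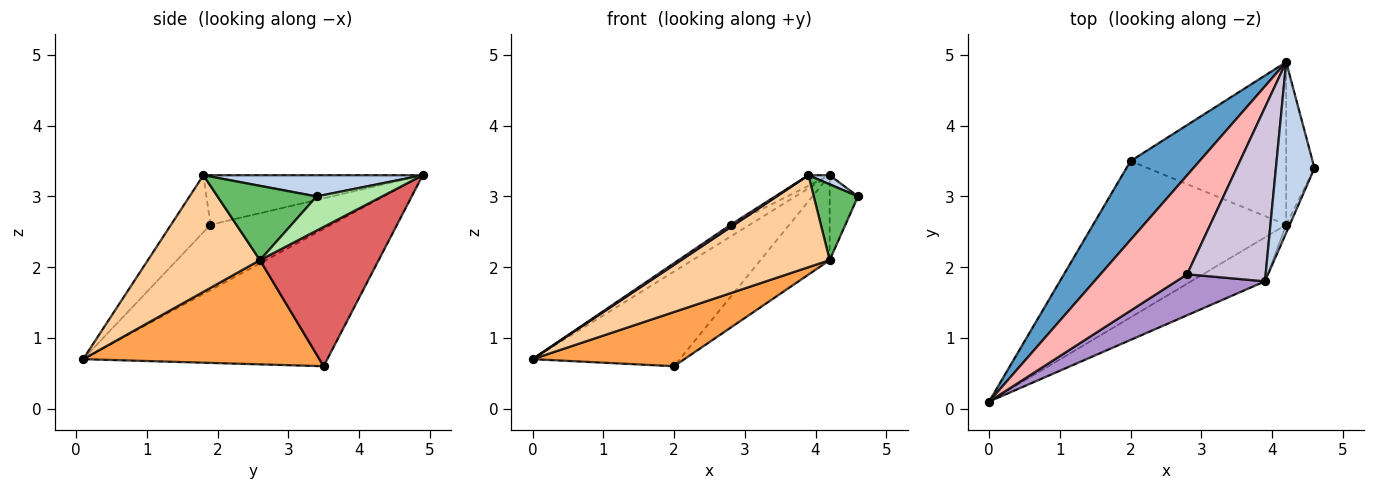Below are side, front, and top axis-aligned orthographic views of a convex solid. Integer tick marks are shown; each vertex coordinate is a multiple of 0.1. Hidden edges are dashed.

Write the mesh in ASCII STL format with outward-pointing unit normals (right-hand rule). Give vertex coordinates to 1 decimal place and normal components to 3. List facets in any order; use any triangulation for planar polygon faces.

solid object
 facet normal -0.787 0.474 0.395
  outer loop
   vertex 4.2 4.9 3.3
   vertex 2.0 3.5 0.6
   vertex 0.0 0.1 0.7
  endloop
 endfacet
 facet normal 0.482 -0.047 0.875
  outer loop
   vertex 3.9 1.8 3.3
   vertex 4.6 3.4 3.0
   vertex 4.2 4.9 3.3
  endloop
 endfacet
 facet normal 0.454 -0.292 -0.842
  outer loop
   vertex 4.2 2.6 2.1
   vertex 0.0 0.1 0.7
   vertex 2.0 3.5 0.6
  endloop
 endfacet
 facet normal 0.563 -0.746 -0.357
  outer loop
   vertex 4.2 2.6 2.1
   vertex 3.9 1.8 3.3
   vertex 0.0 0.1 0.7
  endloop
 endfacet
 facet normal 0.912 -0.407 -0.043
  outer loop
   vertex 4.2 2.6 2.1
   vertex 4.6 3.4 3.0
   vertex 3.9 1.8 3.3
  endloop
 endfacet
 facet normal 0.731 0.316 -0.605
  outer loop
   vertex 4.2 2.6 2.1
   vertex 4.2 4.9 3.3
   vertex 4.6 3.4 3.0
  endloop
 endfacet
 facet normal 0.622 0.362 -0.694
  outer loop
   vertex 4.2 2.6 2.1
   vertex 2.0 3.5 0.6
   vertex 4.2 4.9 3.3
  endloop
 endfacet
 facet normal -0.600 0.095 0.794
  outer loop
   vertex 2.8 1.9 2.6
   vertex 4.2 4.9 3.3
   vertex 0.0 0.1 0.7
  endloop
 endfacet
 facet normal -0.539 -0.048 0.841
  outer loop
   vertex 2.8 1.9 2.6
   vertex 0.0 0.1 0.7
   vertex 3.9 1.8 3.3
  endloop
 endfacet
 facet normal -0.533 0.052 0.845
  outer loop
   vertex 2.8 1.9 2.6
   vertex 3.9 1.8 3.3
   vertex 4.2 4.9 3.3
  endloop
 endfacet
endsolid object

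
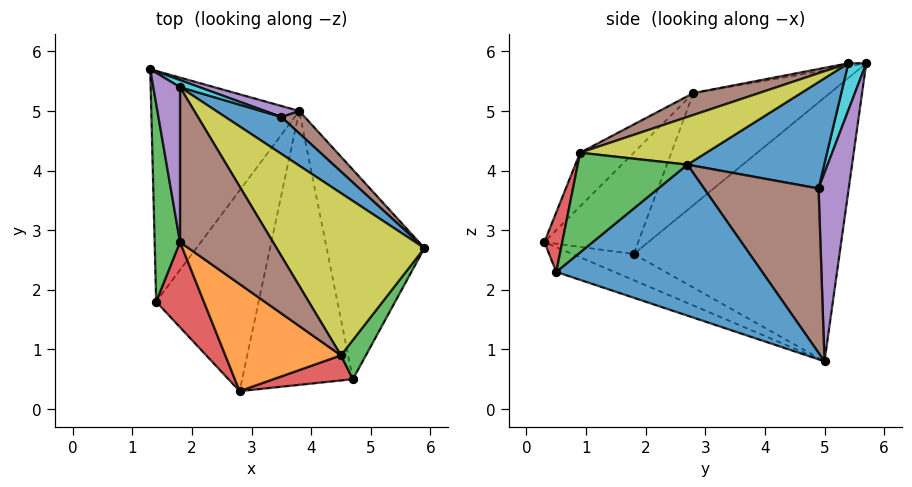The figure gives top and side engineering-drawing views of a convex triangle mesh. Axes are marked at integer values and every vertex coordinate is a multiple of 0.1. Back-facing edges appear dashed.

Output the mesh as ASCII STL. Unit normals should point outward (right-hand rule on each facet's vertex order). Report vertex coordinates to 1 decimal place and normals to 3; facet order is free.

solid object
 facet normal 0.839 -0.013 -0.543
  outer loop
   vertex 4.7 0.5 2.3
   vertex 3.8 5.0 0.8
   vertex 5.9 2.7 4.1
  endloop
 endfacet
 facet normal -0.205 -0.346 -0.916
  outer loop
   vertex 4.7 0.5 2.3
   vertex 2.8 0.3 2.8
   vertex 3.8 5.0 0.8
  endloop
 endfacet
 facet normal 0.784 -0.588 0.196
  outer loop
   vertex 4.5 0.9 4.3
   vertex 4.7 0.5 2.3
   vertex 5.9 2.7 4.1
  endloop
 endfacet
 facet normal 0.157 -0.965 0.209
  outer loop
   vertex 4.5 0.9 4.3
   vertex 2.8 0.3 2.8
   vertex 4.7 0.5 2.3
  endloop
 endfacet
 facet normal 0.402 0.913 0.073
  outer loop
   vertex 3.5 4.9 3.7
   vertex 3.8 5.0 0.8
   vertex 1.3 5.7 5.8
  endloop
 endfacet
 facet normal 0.664 0.742 0.094
  outer loop
   vertex 3.5 4.9 3.7
   vertex 5.9 2.7 4.1
   vertex 3.8 5.0 0.8
  endloop
 endfacet
 facet normal -0.816 0.354 -0.457
  outer loop
   vertex 1.4 1.8 2.6
   vertex 1.3 5.7 5.8
   vertex 3.8 5.0 0.8
  endloop
 endfacet
 facet normal -0.232 -0.339 -0.912
  outer loop
   vertex 1.4 1.8 2.6
   vertex 3.8 5.0 0.8
   vertex 2.8 0.3 2.8
  endloop
 endfacet
 facet normal 0.304 -0.132 0.943
  outer loop
   vertex 1.8 5.4 5.8
   vertex 4.5 0.9 4.3
   vertex 5.9 2.7 4.1
  endloop
 endfacet
 facet normal 0.503 0.839 0.208
  outer loop
   vertex 1.8 5.4 5.8
   vertex 3.5 4.9 3.7
   vertex 1.3 5.7 5.8
  endloop
 endfacet
 facet normal 0.610 0.724 0.322
  outer loop
   vertex 1.8 5.4 5.8
   vertex 5.9 2.7 4.1
   vertex 3.5 4.9 3.7
  endloop
 endfacet
 facet normal -0.287 -0.732 0.618
  outer loop
   vertex 1.8 2.8 5.3
   vertex 2.8 0.3 2.8
   vertex 4.5 0.9 4.3
  endloop
 endfacet
 facet normal -0.955 -0.202 0.216
  outer loop
   vertex 1.8 2.8 5.3
   vertex 1.3 5.7 5.8
   vertex 1.4 1.8 2.6
  endloop
 endfacet
 facet normal -0.711 -0.619 0.334
  outer loop
   vertex 1.8 2.8 5.3
   vertex 1.4 1.8 2.6
   vertex 2.8 0.3 2.8
  endloop
 endfacet
 facet normal -0.113 -0.188 0.976
  outer loop
   vertex 1.8 2.8 5.3
   vertex 1.8 5.4 5.8
   vertex 1.3 5.7 5.8
  endloop
 endfacet
 facet normal 0.225 -0.184 0.957
  outer loop
   vertex 1.8 2.8 5.3
   vertex 4.5 0.9 4.3
   vertex 1.8 5.4 5.8
  endloop
 endfacet
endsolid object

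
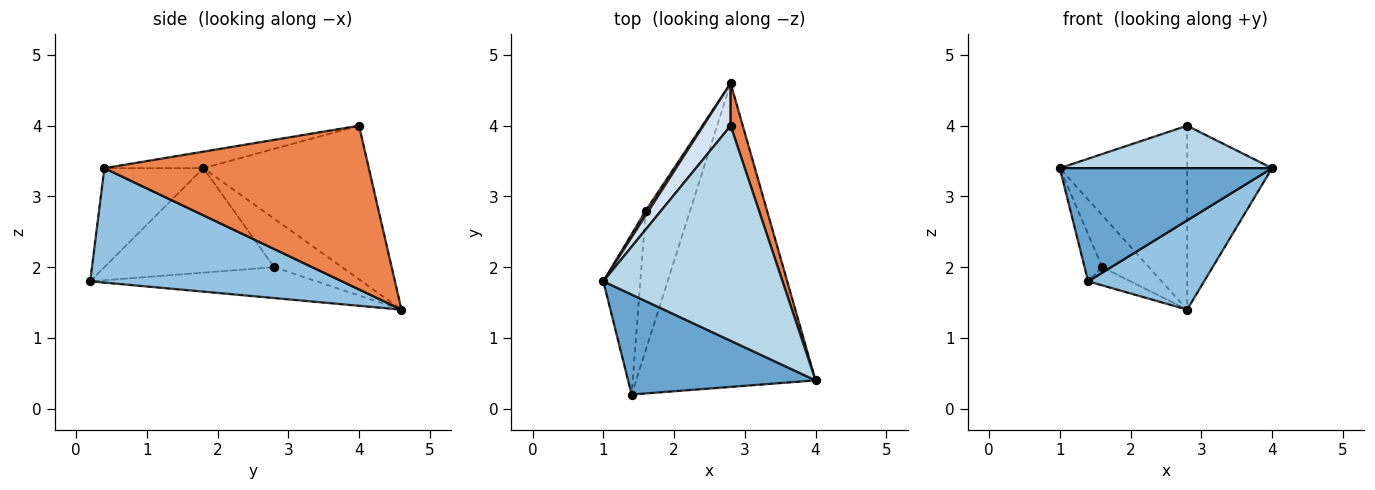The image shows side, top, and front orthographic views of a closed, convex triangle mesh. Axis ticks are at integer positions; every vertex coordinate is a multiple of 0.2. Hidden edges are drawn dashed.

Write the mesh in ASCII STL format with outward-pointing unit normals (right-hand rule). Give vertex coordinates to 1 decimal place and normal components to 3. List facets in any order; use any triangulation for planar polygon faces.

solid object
 facet normal -0.330 -0.707 0.625
  outer loop
   vertex 1.4 0.2 1.8
   vertex 4.0 0.4 3.4
   vertex 1.0 1.8 3.4
  endloop
 endfacet
 facet normal 0.522 -0.241 -0.818
  outer loop
   vertex 1.4 0.2 1.8
   vertex 2.8 4.6 1.4
   vertex 4.0 0.4 3.4
  endloop
 endfacet
 facet normal -0.090 -0.193 0.977
  outer loop
   vertex 2.8 4.0 4.0
   vertex 1.0 1.8 3.4
   vertex 4.0 0.4 3.4
  endloop
 endfacet
 facet normal -0.785 0.604 0.139
  outer loop
   vertex 2.8 4.0 4.0
   vertex 2.8 4.6 1.4
   vertex 1.0 1.8 3.4
  endloop
 endfacet
 facet normal 0.950 0.305 0.070
  outer loop
   vertex 2.8 4.0 4.0
   vertex 4.0 0.4 3.4
   vertex 2.8 4.6 1.4
  endloop
 endfacet
 facet normal -0.823 0.566 0.051
  outer loop
   vertex 1.6 2.8 2.0
   vertex 1.0 1.8 3.4
   vertex 2.8 4.6 1.4
  endloop
 endfacet
 facet normal -0.938 0.098 -0.332
  outer loop
   vertex 1.6 2.8 2.0
   vertex 1.4 0.2 1.8
   vertex 1.0 1.8 3.4
  endloop
 endfacet
 facet normal -0.568 0.106 -0.816
  outer loop
   vertex 1.6 2.8 2.0
   vertex 2.8 4.6 1.4
   vertex 1.4 0.2 1.8
  endloop
 endfacet
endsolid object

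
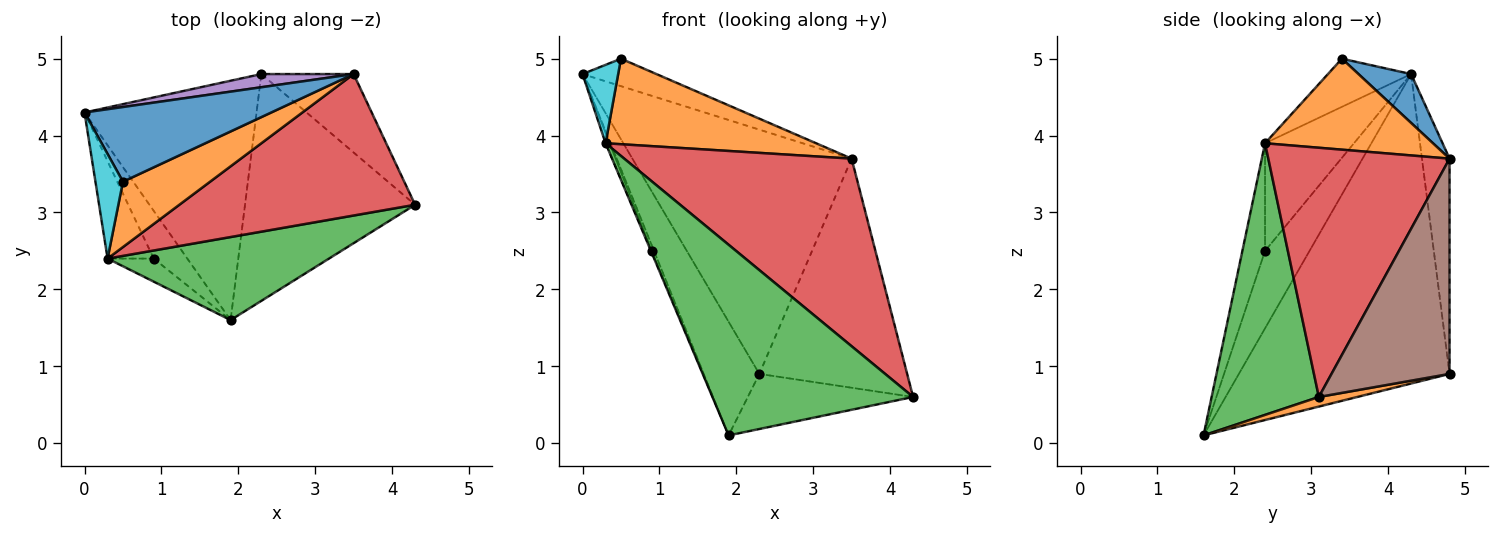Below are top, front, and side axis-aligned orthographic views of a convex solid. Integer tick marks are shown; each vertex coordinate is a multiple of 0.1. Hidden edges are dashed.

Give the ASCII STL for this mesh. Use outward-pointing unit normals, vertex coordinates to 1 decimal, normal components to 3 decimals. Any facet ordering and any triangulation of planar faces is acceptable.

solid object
 facet normal -0.852 0.225 -0.473
  outer loop
   vertex 2.3 4.8 0.9
   vertex 1.9 1.6 0.1
   vertex 0.0 4.3 4.8
  endloop
 endfacet
 facet normal 0.055 0.236 -0.970
  outer loop
   vertex 2.3 4.8 0.9
   vertex 4.3 3.1 0.6
   vertex 1.9 1.6 0.1
  endloop
 endfacet
 facet normal 0.440 -0.823 0.359
  outer loop
   vertex 0.3 2.4 3.9
   vertex 1.9 1.6 0.1
   vertex 4.3 3.1 0.6
  endloop
 endfacet
 facet normal 0.537 -0.674 0.508
  outer loop
   vertex 3.5 4.8 3.7
   vertex 0.3 2.4 3.9
   vertex 4.3 3.1 0.6
  endloop
 endfacet
 facet normal -0.125 0.991 0.053
  outer loop
   vertex 3.5 4.8 3.7
   vertex 2.3 4.8 0.9
   vertex 0.0 4.3 4.8
  endloop
 endfacet
 facet normal 0.603 0.755 -0.258
  outer loop
   vertex 3.5 4.8 3.7
   vertex 4.3 3.1 0.6
   vertex 2.3 4.8 0.9
  endloop
 endfacet
 facet normal -0.916 0.047 -0.398
  outer loop
   vertex 0.9 2.4 2.5
   vertex 0.0 4.3 4.8
   vertex 1.9 1.6 0.1
  endloop
 endfacet
 facet normal -0.918 0.041 -0.394
  outer loop
   vertex 0.9 2.4 2.5
   vertex 0.3 2.4 3.9
   vertex 0.0 4.3 4.8
  endloop
 endfacet
 facet normal -0.919 0.033 -0.394
  outer loop
   vertex 0.9 2.4 2.5
   vertex 1.9 1.6 0.1
   vertex 0.3 2.4 3.9
  endloop
 endfacet
 facet normal -0.814 -0.349 0.465
  outer loop
   vertex 0.5 3.4 5.0
   vertex 0.0 4.3 4.8
   vertex 0.3 2.4 3.9
  endloop
 endfacet
 facet normal 0.239 0.335 0.911
  outer loop
   vertex 0.5 3.4 5.0
   vertex 3.5 4.8 3.7
   vertex 0.0 4.3 4.8
  endloop
 endfacet
 facet normal 0.535 -0.671 0.513
  outer loop
   vertex 0.5 3.4 5.0
   vertex 0.3 2.4 3.9
   vertex 3.5 4.8 3.7
  endloop
 endfacet
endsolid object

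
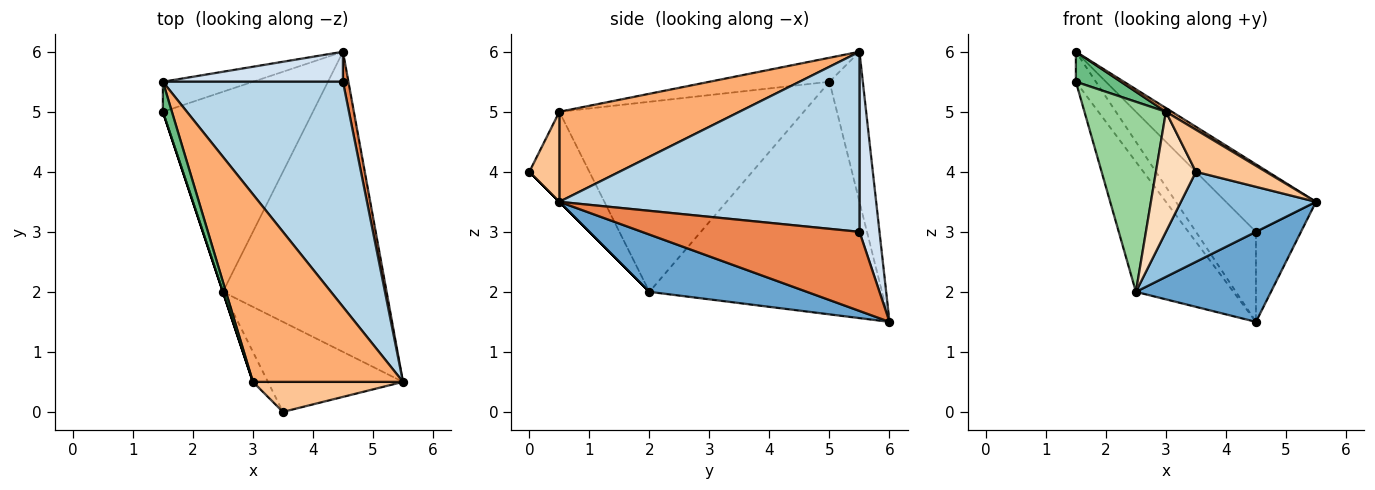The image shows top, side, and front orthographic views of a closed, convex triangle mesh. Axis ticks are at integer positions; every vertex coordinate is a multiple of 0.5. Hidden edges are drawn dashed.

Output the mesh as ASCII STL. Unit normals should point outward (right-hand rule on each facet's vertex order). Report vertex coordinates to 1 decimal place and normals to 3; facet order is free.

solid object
 facet normal 0.318 -0.272 -0.908
  outer loop
   vertex 2.5 2.0 2.0
   vertex 4.5 6.0 1.5
   vertex 5.5 0.5 3.5
  endloop
 endfacet
 facet normal 0.000 -0.707 -0.707
  outer loop
   vertex 2.5 2.0 2.0
   vertex 5.5 0.5 3.5
   vertex 3.5 0.0 4.0
  endloop
 endfacet
 facet normal 0.692 0.208 0.692
  outer loop
   vertex 4.5 5.5 3.0
   vertex 1.5 5.5 6.0
   vertex 5.5 0.5 3.5
  endloop
 endfacet
 facet normal 0.302 0.905 0.302
  outer loop
   vertex 4.5 5.5 3.0
   vertex 4.5 6.0 1.5
   vertex 1.5 5.5 6.0
  endloop
 endfacet
 facet normal 0.977 0.202 0.067
  outer loop
   vertex 4.5 5.5 3.0
   vertex 5.5 0.5 3.5
   vertex 4.5 6.0 1.5
  endloop
 endfacet
 facet normal 0.514 -0.017 0.857
  outer loop
   vertex 3.0 0.5 5.0
   vertex 5.5 0.5 3.5
   vertex 1.5 5.5 6.0
  endloop
 endfacet
 facet normal 0.329 -0.768 0.549
  outer loop
   vertex 3.0 0.5 5.0
   vertex 3.5 0.0 4.0
   vertex 5.5 0.5 3.5
  endloop
 endfacet
 facet normal -0.824 -0.549 -0.137
  outer loop
   vertex 3.0 0.5 5.0
   vertex 2.5 2.0 2.0
   vertex 3.5 0.0 4.0
  endloop
 endfacet
 facet normal -0.883 -0.331 0.331
  outer loop
   vertex 1.5 5.0 5.5
   vertex 3.0 0.5 5.0
   vertex 1.5 5.5 6.0
  endloop
 endfacet
 facet normal -0.949 -0.316 0.000
  outer loop
   vertex 1.5 5.0 5.5
   vertex 2.5 2.0 2.0
   vertex 3.0 0.5 5.0
  endloop
 endfacet
 facet normal -0.762 0.457 -0.457
  outer loop
   vertex 1.5 5.0 5.5
   vertex 1.5 5.5 6.0
   vertex 4.5 6.0 1.5
  endloop
 endfacet
 facet normal -0.793 0.332 -0.511
  outer loop
   vertex 1.5 5.0 5.5
   vertex 4.5 6.0 1.5
   vertex 2.5 2.0 2.0
  endloop
 endfacet
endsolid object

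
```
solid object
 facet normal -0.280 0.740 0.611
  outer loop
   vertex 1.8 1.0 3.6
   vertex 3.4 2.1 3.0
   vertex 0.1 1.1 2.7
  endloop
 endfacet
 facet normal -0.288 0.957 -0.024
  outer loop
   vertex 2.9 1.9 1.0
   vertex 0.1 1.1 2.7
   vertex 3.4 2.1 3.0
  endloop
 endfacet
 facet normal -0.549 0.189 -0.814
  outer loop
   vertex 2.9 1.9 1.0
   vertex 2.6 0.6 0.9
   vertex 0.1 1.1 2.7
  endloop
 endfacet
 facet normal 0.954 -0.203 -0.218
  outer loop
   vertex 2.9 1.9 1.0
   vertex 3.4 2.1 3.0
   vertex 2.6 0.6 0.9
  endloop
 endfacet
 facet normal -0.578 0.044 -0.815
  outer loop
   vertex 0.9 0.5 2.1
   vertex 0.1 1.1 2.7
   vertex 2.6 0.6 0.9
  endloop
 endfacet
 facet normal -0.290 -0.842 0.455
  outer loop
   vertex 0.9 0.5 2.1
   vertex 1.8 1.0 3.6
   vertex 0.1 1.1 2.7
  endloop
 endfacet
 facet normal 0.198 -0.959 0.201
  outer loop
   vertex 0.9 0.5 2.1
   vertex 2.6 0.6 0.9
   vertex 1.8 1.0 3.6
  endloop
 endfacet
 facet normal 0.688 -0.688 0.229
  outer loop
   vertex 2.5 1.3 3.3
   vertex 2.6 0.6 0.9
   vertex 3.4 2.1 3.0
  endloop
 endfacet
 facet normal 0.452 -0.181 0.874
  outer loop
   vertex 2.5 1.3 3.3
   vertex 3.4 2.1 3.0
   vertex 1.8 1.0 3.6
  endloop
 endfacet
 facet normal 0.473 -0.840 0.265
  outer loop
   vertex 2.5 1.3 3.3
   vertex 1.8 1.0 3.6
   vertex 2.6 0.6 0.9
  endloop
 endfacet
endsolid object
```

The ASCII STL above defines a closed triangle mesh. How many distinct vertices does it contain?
7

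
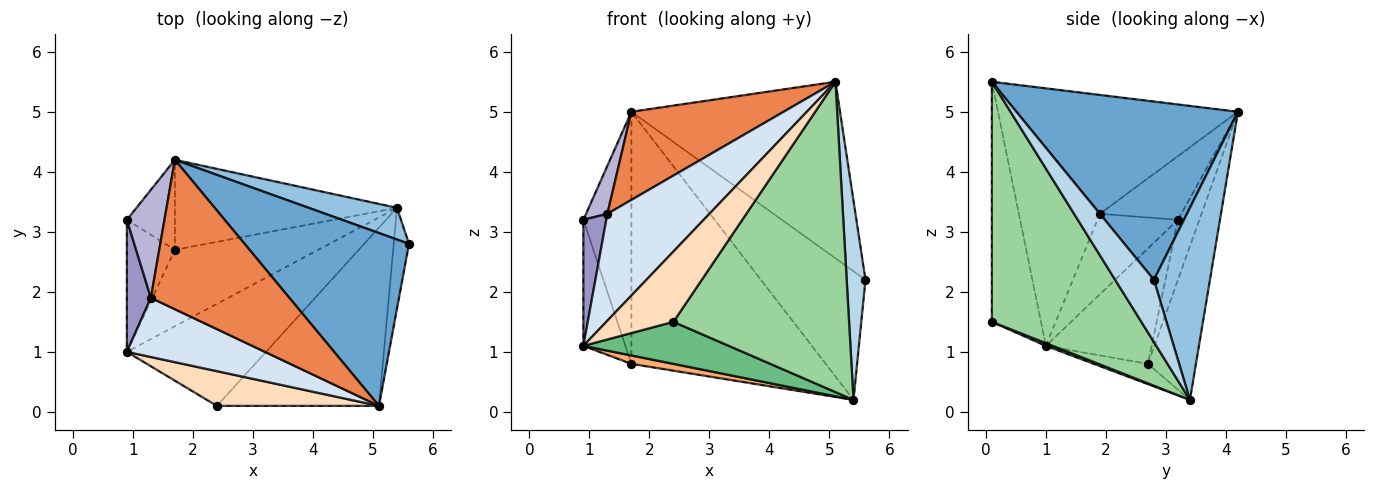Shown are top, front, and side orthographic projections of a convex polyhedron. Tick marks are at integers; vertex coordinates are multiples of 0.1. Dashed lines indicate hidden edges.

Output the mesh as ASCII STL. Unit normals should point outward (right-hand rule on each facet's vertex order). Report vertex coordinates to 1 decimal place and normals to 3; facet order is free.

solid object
 facet normal 0.604 0.569 0.557
  outer loop
   vertex 5.1 0.1 5.5
   vertex 5.6 2.8 2.2
   vertex 1.7 4.2 5.0
  endloop
 endfacet
 facet normal 0.462 0.861 0.212
  outer loop
   vertex 5.4 3.4 0.2
   vertex 1.7 4.2 5.0
   vertex 5.6 2.8 2.2
  endloop
 endfacet
 facet normal 0.878 -0.426 -0.216
  outer loop
   vertex 5.4 3.4 0.2
   vertex 5.6 2.8 2.2
   vertex 5.1 0.1 5.5
  endloop
 endfacet
 facet normal -0.571 -0.719 0.398
  outer loop
   vertex 1.3 1.9 3.3
   vertex 0.9 1.0 1.1
   vertex 5.1 0.1 5.5
  endloop
 endfacet
 facet normal -0.594 -0.409 0.693
  outer loop
   vertex 1.3 1.9 3.3
   vertex 5.1 0.1 5.5
   vertex 1.7 4.2 5.0
  endloop
 endfacet
 facet normal -0.139 -0.108 -0.984
  outer loop
   vertex 1.7 2.7 0.8
   vertex 5.4 3.4 0.2
   vertex 0.9 1.0 1.1
  endloop
 endfacet
 facet normal -0.227 0.917 -0.328
  outer loop
   vertex 1.7 2.7 0.8
   vertex 1.7 4.2 5.0
   vertex 5.4 3.4 0.2
  endloop
 endfacet
 facet normal -0.549 -0.750 0.370
  outer loop
   vertex 2.4 0.1 1.5
   vertex 5.1 0.1 5.5
   vertex 0.9 1.0 1.1
  endloop
 endfacet
 facet normal 0.018 -0.381 -0.925
  outer loop
   vertex 2.4 0.1 1.5
   vertex 0.9 1.0 1.1
   vertex 5.4 3.4 0.2
  endloop
 endfacet
 facet normal 0.594 -0.698 -0.401
  outer loop
   vertex 2.4 0.1 1.5
   vertex 5.4 3.4 0.2
   vertex 5.1 0.1 5.5
  endloop
 endfacet
 facet normal -0.867 0.344 -0.361
  outer loop
   vertex 0.9 3.2 3.2
   vertex 1.7 2.7 0.8
   vertex 0.9 1.0 1.1
  endloop
 endfacet
 facet normal -0.388 0.868 -0.310
  outer loop
   vertex 0.9 3.2 3.2
   vertex 1.7 4.2 5.0
   vertex 1.7 2.7 0.8
  endloop
 endfacet
 facet normal -0.924 -0.263 0.276
  outer loop
   vertex 0.9 3.2 3.2
   vertex 0.9 1.0 1.1
   vertex 1.3 1.9 3.3
  endloop
 endfacet
 facet normal -0.840 -0.220 0.496
  outer loop
   vertex 0.9 3.2 3.2
   vertex 1.3 1.9 3.3
   vertex 1.7 4.2 5.0
  endloop
 endfacet
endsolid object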